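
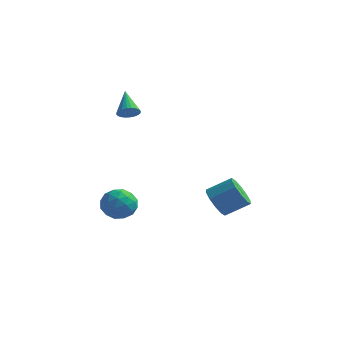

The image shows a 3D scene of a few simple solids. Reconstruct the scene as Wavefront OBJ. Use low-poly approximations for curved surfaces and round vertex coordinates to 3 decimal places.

v 1.94 0.824 -1.637
v 2.546 0.673 -2.367
v 3.665 1.325 -1.572
v 3.06 1.476 -0.843
v 2.293 1.203 -2.446
v 3.412 1.855 -1.651
v 1.905 1.589 -2.216
v 3.025 2.241 -1.421
v 1.531 1.683 -1.765
v 2.651 2.335 -0.97
v 1.313 1.448 -1.265
v 2.433 2.1 -0.471
v 1.335 0.975 -0.908
v 2.454 1.627 -0.113
v 1.588 0.445 -0.829
v 2.707 1.097 -0.034
v 1.975 0.059 -1.059
v 3.095 0.711 -0.264
v 2.349 -0.035 -1.51
v 3.469 0.617 -0.715
v 2.567 0.2 -2.009
v 3.687 0.852 -1.215
v -3.468 1.649 3.423
v -2.998 2.076 3.343
v -4.232 2.691 4.497
v -3.157 2.144 3.164
v -3.363 2.137 3.023
v -3.586 2.056 2.944
v -3.79 1.913 2.937
v -3.946 1.73 3.005
v -4.028 1.534 3.136
v -4.026 1.356 3.311
v -3.938 1.222 3.503
v -3.779 1.153 3.683
v -3.573 1.16 3.823
v -3.35 1.241 3.903
v -3.146 1.385 3.909
v -2.99 1.568 3.841
v -2.908 1.764 3.71
v -2.91 1.942 3.535
v -4.482 1.397 -3.837
v -3.671 2.038 -3.592
v -3.989 0.302 -2.608
v -3.178 0.943 -2.363
v -4.175 1.244 -2.154
v -4.48 1.92 -2.913
v -3.18 0.42 -3.287
v -3.485 1.096 -4.046
v -2.867 1.434 -3.252
v -3.482 1.943 -2.551
v -4.178 0.397 -3.649
v -4.793 0.906 -2.948
v -4.12 1.813 -3.823
v -3.54 0.527 -2.377
v -4.126 0.703 -2.254
v -3.649 1.08 -2.11
v -4.595 1.744 -3.424
v -4.119 2.121 -3.279
v -4.415 1.654 -2.434
v -3.541 0.219 -2.921
v -3.065 0.596 -2.776
v -4.011 1.26 -4.09
v -3.534 1.637 -3.946
v -3.245 0.686 -3.766
v -3.171 1.835 -3.478
v -2.881 1.192 -2.756
v -2.882 0.884 -3.299
v -3.061 1.282 -3.746
v -3.532 2.134 -3.067
v -3.242 1.491 -2.344
v -3.828 1.668 -2.221
v -4.007 2.065 -2.668
v -3.059 1.779 -2.867
v -4.418 0.849 -3.856
v -4.128 0.206 -3.133
v -3.653 0.275 -3.532
v -3.832 0.672 -3.979
v -4.779 1.148 -3.444
v -4.489 0.505 -2.722
v -4.599 1.058 -2.454
v -4.778 1.456 -2.901
v -4.601 0.561 -3.333
f 2 1 5
f 2 5 3
f 3 5 6
f 3 6 4
f 5 1 7
f 5 7 6
f 6 7 8
f 6 8 4
f 7 1 9
f 7 9 8
f 8 9 10
f 8 10 4
f 9 1 11
f 9 11 10
f 10 11 12
f 10 12 4
f 11 1 13
f 11 13 12
f 12 13 14
f 12 14 4
f 13 1 15
f 13 15 14
f 14 15 16
f 14 16 4
f 15 1 17
f 15 17 16
f 16 17 18
f 16 18 4
f 17 1 19
f 17 19 18
f 18 19 20
f 18 20 4
f 19 1 21
f 19 21 20
f 20 21 22
f 20 22 4
f 21 1 2
f 21 2 22
f 22 2 3
f 22 3 4
f 24 23 26
f 24 26 25
f 26 23 27
f 26 27 25
f 27 23 28
f 27 28 25
f 28 23 29
f 28 29 25
f 29 23 30
f 29 30 25
f 30 23 31
f 30 31 25
f 31 23 32
f 31 32 25
f 32 23 33
f 32 33 25
f 33 23 34
f 33 34 25
f 34 23 35
f 34 35 25
f 35 23 36
f 35 36 25
f 36 23 37
f 36 37 25
f 37 23 38
f 37 38 25
f 38 23 39
f 38 39 25
f 39 23 40
f 39 40 25
f 40 23 24
f 40 24 25
f 41 78 57
f 78 52 81
f 57 81 46
f 78 81 57
f 41 57 53
f 57 46 58
f 53 58 42
f 57 58 53
f 41 53 62
f 53 42 63
f 62 63 48
f 53 63 62
f 41 62 74
f 62 48 77
f 74 77 51
f 62 77 74
f 41 74 78
f 74 51 82
f 78 82 52
f 74 82 78
f 42 58 69
f 58 46 72
f 69 72 50
f 58 72 69
f 46 81 59
f 81 52 80
f 59 80 45
f 81 80 59
f 52 82 79
f 82 51 75
f 79 75 43
f 82 75 79
f 51 77 76
f 77 48 64
f 76 64 47
f 77 64 76
f 48 63 68
f 63 42 65
f 68 65 49
f 63 65 68
f 44 70 56
f 70 50 71
f 56 71 45
f 70 71 56
f 44 56 54
f 56 45 55
f 54 55 43
f 56 55 54
f 44 54 61
f 54 43 60
f 61 60 47
f 54 60 61
f 44 61 66
f 61 47 67
f 66 67 49
f 61 67 66
f 44 66 70
f 66 49 73
f 70 73 50
f 66 73 70
f 45 71 59
f 71 50 72
f 59 72 46
f 71 72 59
f 43 55 79
f 55 45 80
f 79 80 52
f 55 80 79
f 47 60 76
f 60 43 75
f 76 75 51
f 60 75 76
f 49 67 68
f 67 47 64
f 68 64 48
f 67 64 68
f 50 73 69
f 73 49 65
f 69 65 42
f 73 65 69



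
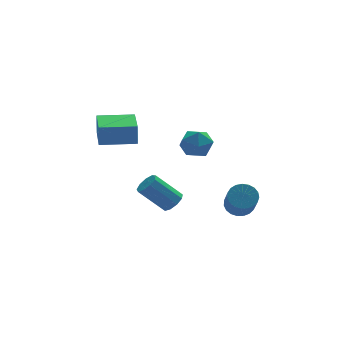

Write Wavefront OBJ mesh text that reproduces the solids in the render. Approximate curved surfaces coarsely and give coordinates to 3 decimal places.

v 0.654 1.278 2.034
v 1.678 1.025 1.913
v 0.222 0.075 0.887
v 1.246 -0.178 0.766
v 0.748 -0.4 1.678
v 1.016 0.344 2.387
v 0.884 0.756 0.413
v 1.152 1.5 1.122
v 1.821 0.703 0.912
v 1.737 -0.012 1.693
v 0.163 1.112 1.107
v 0.079 0.397 1.888
v -0.975 -1.425 -1.781
v -0.622 -1.856 -1.309
v -1.972 -1.386 0.132
v -2.325 -0.955 -0.339
v -0.437 -1.393 -1.288
v -1.788 -0.923 0.154
v -0.505 -0.944 -1.497
v -1.855 -0.474 -0.055
v -0.792 -0.721 -1.839
v -2.142 -0.251 -0.397
v -1.165 -0.827 -2.153
v -2.515 -0.357 -0.712
v -1.449 -1.213 -2.294
v -2.799 -0.743 -0.853
v -1.511 -1.698 -2.194
v -2.861 -1.228 -0.753
v -1.323 -2.055 -1.901
v -2.673 -1.585 -0.46
v -0.971 -2.118 -1.551
v -2.322 -1.648 -0.11
v -5.014 -1.432 3.283
v -4.984 -1.319 4.508
v -4.583 0.634 3.082
v -4.553 0.747 4.307
v -3.027 -1.847 3.273
v -2.997 -1.734 4.498
v -2.596 0.219 3.072
v -2.566 0.332 4.297
v 3.136 -0.4 -3.213
v 3.514 -1.001 -3.715
v 3.242 -2.362 -2.289
v 2.864 -1.76 -1.787
v 3.796 -0.867 -3.533
v 3.524 -2.228 -2.107
v 3.965 -0.652 -3.296
v 3.692 -2.013 -1.869
v 3.989 -0.393 -3.044
v 3.717 -1.754 -1.618
v 3.867 -0.136 -2.822
v 3.595 -1.496 -1.396
v 3.618 0.076 -2.667
v 3.346 -1.284 -1.241
v 3.286 0.206 -2.607
v 3.013 -1.155 -1.18
v 2.927 0.231 -2.651
v 2.655 -1.13 -1.225
v 2.605 0.147 -2.793
v 2.333 -1.214 -1.367
v 2.375 -0.032 -3.007
v 2.103 -1.392 -1.581
v 2.276 -0.274 -3.257
v 2.004 -1.635 -1.831
v 2.326 -0.538 -3.5
v 2.054 -1.899 -2.073
v 2.516 -0.778 -3.692
v 2.244 -2.139 -2.266
v 2.813 -0.953 -3.802
v 2.541 -2.313 -2.376
v 3.166 -1.032 -3.81
v 2.894 -2.392 -2.384
f 1 12 6
f 1 6 2
f 1 2 8
f 1 8 11
f 1 11 12
f 2 6 10
f 6 12 5
f 12 11 3
f 11 8 7
f 8 2 9
f 4 10 5
f 4 5 3
f 4 3 7
f 4 7 9
f 4 9 10
f 5 10 6
f 3 5 12
f 7 3 11
f 9 7 8
f 10 9 2
f 14 13 17
f 14 17 15
f 15 17 18
f 15 18 16
f 17 13 19
f 17 19 18
f 18 19 20
f 18 20 16
f 19 13 21
f 19 21 20
f 20 21 22
f 20 22 16
f 21 13 23
f 21 23 22
f 22 23 24
f 22 24 16
f 23 13 25
f 23 25 24
f 24 25 26
f 24 26 16
f 25 13 27
f 25 27 26
f 26 27 28
f 26 28 16
f 27 13 29
f 27 29 28
f 28 29 30
f 28 30 16
f 29 13 31
f 29 31 30
f 30 31 32
f 30 32 16
f 31 13 14
f 31 14 32
f 32 14 15
f 32 15 16
f 34 36 33
f 37 34 33
f 33 36 35
f 35 37 33
f 34 40 36
f 38 34 37
f 38 40 34
f 36 40 35
f 39 37 35
f 35 40 39
f 39 38 37
f 40 38 39
f 42 41 45
f 42 45 43
f 43 45 46
f 43 46 44
f 45 41 47
f 45 47 46
f 46 47 48
f 46 48 44
f 47 41 49
f 47 49 48
f 48 49 50
f 48 50 44
f 49 41 51
f 49 51 50
f 50 51 52
f 50 52 44
f 51 41 53
f 51 53 52
f 52 53 54
f 52 54 44
f 53 41 55
f 53 55 54
f 54 55 56
f 54 56 44
f 55 41 57
f 55 57 56
f 56 57 58
f 56 58 44
f 57 41 59
f 57 59 58
f 58 59 60
f 58 60 44
f 59 41 61
f 59 61 60
f 60 61 62
f 60 62 44
f 61 41 63
f 61 63 62
f 62 63 64
f 62 64 44
f 63 41 65
f 63 65 64
f 64 65 66
f 64 66 44
f 65 41 67
f 65 67 66
f 66 67 68
f 66 68 44
f 67 41 69
f 67 69 68
f 68 69 70
f 68 70 44
f 69 41 71
f 69 71 70
f 70 71 72
f 70 72 44
f 71 41 42
f 71 42 72
f 72 42 43
f 72 43 44



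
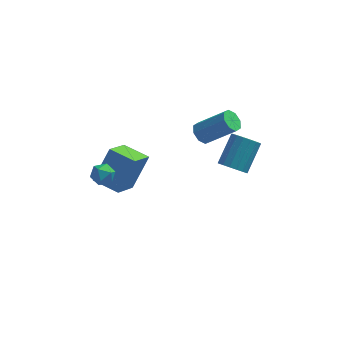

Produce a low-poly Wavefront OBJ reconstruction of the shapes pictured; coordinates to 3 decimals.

v 2.671 0.034 -1.432
v 3.254 0.207 -1.92
v 3.873 1.459 -0.737
v 3.289 1.286 -0.248
v 2.98 0.439 -2.022
v 3.599 1.691 -0.839
v 2.635 0.579 -1.989
v 3.254 1.83 -0.806
v 2.299 0.593 -1.828
v 2.918 1.845 -0.645
v 2.047 0.48 -1.577
v 2.666 1.731 -0.394
v 1.938 0.264 -1.292
v 2.557 1.516 -0.109
v 1.998 -0.004 -1.039
v 2.616 1.248 0.144
v 2.211 -0.263 -0.876
v 2.83 0.988 0.307
v 2.529 -0.455 -0.84
v 3.148 0.797 0.343
v 2.88 -0.534 -0.94
v 3.499 0.718 0.243
v 3.183 -0.483 -1.152
v 3.802 0.768 0.031
v 3.369 -0.314 -1.428
v 3.987 0.938 -0.245
v 3.394 -0.065 -1.705
v 4.013 1.187 -0.522
v 1.037 3.106 -1.747
v 1.465 2.983 -2.248
v 2.99 2.772 -0.895
v 2.563 2.894 -0.393
v 1.433 3.482 -2.134
v 2.959 3.271 -0.781
v 1.17 3.761 -1.794
v 2.695 3.549 -0.441
v 0.829 3.656 -1.425
v 2.354 3.444 -0.072
v 0.61 3.228 -1.245
v 2.135 3.017 0.108
v 0.641 2.729 -1.359
v 2.167 2.518 -0.006
v 0.905 2.451 -1.699
v 2.43 2.239 -0.346
v 1.246 2.556 -2.068
v 2.771 2.344 -0.715
v -3.977 -1.252 -0.284
v -3.479 -0.992 -0.654
v -3.561 -2.248 -0.426
v -3.063 -1.988 -0.796
v -3.09 -1.866 -0.135
v -3.347 -1.25 -0.047
v -3.693 -1.99 -1.033
v -3.95 -1.374 -0.945
v -3.304 -1.447 -1.117
v -2.931 -1.371 -0.562
v -4.109 -1.869 -0.518
v -3.736 -1.793 0.037
v -2.356 1.423 -4.802
v -2.954 -0.023 -3.724
v -3.671 2.131 -4.582
v -4.269 0.685 -3.504
v -1.571 2.355 -3.116
v -2.169 0.909 -2.038
v -2.886 3.063 -2.896
v -3.484 1.617 -1.818
f 2 1 5
f 2 5 3
f 3 5 6
f 3 6 4
f 5 1 7
f 5 7 6
f 6 7 8
f 6 8 4
f 7 1 9
f 7 9 8
f 8 9 10
f 8 10 4
f 9 1 11
f 9 11 10
f 10 11 12
f 10 12 4
f 11 1 13
f 11 13 12
f 12 13 14
f 12 14 4
f 13 1 15
f 13 15 14
f 14 15 16
f 14 16 4
f 15 1 17
f 15 17 16
f 16 17 18
f 16 18 4
f 17 1 19
f 17 19 18
f 18 19 20
f 18 20 4
f 19 1 21
f 19 21 20
f 20 21 22
f 20 22 4
f 21 1 23
f 21 23 22
f 22 23 24
f 22 24 4
f 23 1 25
f 23 25 24
f 24 25 26
f 24 26 4
f 25 1 27
f 25 27 26
f 26 27 28
f 26 28 4
f 27 1 2
f 27 2 28
f 28 2 3
f 28 3 4
f 30 29 33
f 30 33 31
f 31 33 34
f 31 34 32
f 33 29 35
f 33 35 34
f 34 35 36
f 34 36 32
f 35 29 37
f 35 37 36
f 36 37 38
f 36 38 32
f 37 29 39
f 37 39 38
f 38 39 40
f 38 40 32
f 39 29 41
f 39 41 40
f 40 41 42
f 40 42 32
f 41 29 43
f 41 43 42
f 42 43 44
f 42 44 32
f 43 29 45
f 43 45 44
f 44 45 46
f 44 46 32
f 45 29 30
f 45 30 46
f 46 30 31
f 46 31 32
f 47 58 52
f 47 52 48
f 47 48 54
f 47 54 57
f 47 57 58
f 48 52 56
f 52 58 51
f 58 57 49
f 57 54 53
f 54 48 55
f 50 56 51
f 50 51 49
f 50 49 53
f 50 53 55
f 50 55 56
f 51 56 52
f 49 51 58
f 53 49 57
f 55 53 54
f 56 55 48
f 60 62 59
f 63 60 59
f 59 62 61
f 61 63 59
f 60 66 62
f 64 60 63
f 64 66 60
f 62 66 61
f 65 63 61
f 61 66 65
f 65 64 63
f 66 64 65



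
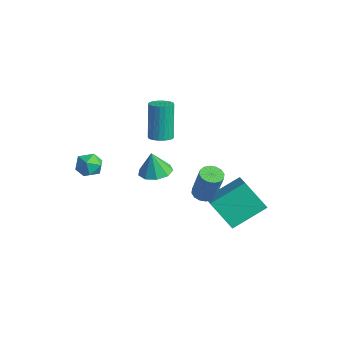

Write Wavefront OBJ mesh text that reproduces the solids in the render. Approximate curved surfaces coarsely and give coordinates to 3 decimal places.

v -2.56 -1.682 -0.702
v -1.784 -1.629 -0.698
v -2.516 -2.391 0.338
v -1.74 -2.338 0.342
v -2.174 -1.711 0.496
v -2.201 -1.273 -0.146
v -2.099 -2.747 -0.214
v -2.126 -2.309 -0.856
v -1.499 -2.287 -0.396
v -1.545 -1.646 0.043
v -2.755 -2.374 -0.403
v -2.801 -1.733 0.036
v 0.025 0.703 2.181
v 0.496 0.354 2.351
v 0.005 0.649 4.309
v -0.465 0.997 4.139
v 0.597 0.569 2.344
v 0.107 0.864 4.302
v 0.612 0.804 2.313
v 0.122 1.099 4.271
v 0.537 1.024 2.261
v 0.047 1.319 4.219
v 0.385 1.195 2.197
v -0.106 1.49 4.155
v 0.177 1.291 2.13
v -0.313 1.586 4.088
v -0.053 1.298 2.072
v -0.544 1.592 4.03
v -0.272 1.213 2.03
v -0.762 1.508 3.988
v -0.445 1.051 2.011
v -0.936 1.346 3.969
v -0.547 0.836 2.018
v -1.037 1.131 3.976
v -0.562 0.601 2.049
v -1.052 0.896 4.007
v -0.487 0.381 2.101
v -0.977 0.676 4.059
v -0.334 0.21 2.165
v -0.825 0.505 4.123
v -0.127 0.114 2.232
v -0.617 0.409 4.19
v 0.104 0.108 2.29
v -0.387 0.402 4.248
v 0.322 0.192 2.332
v -0.168 0.487 4.29
v 3.473 -1.439 2.677
v 4.239 -1.224 2.76
v 3.387 -1.601 3.883
v 3.916 -0.784 2.797
v 3.386 -0.65 2.777
v 2.896 -0.885 2.711
v 2.676 -1.379 2.629
v 2.829 -1.901 2.569
v 3.283 -2.207 2.56
v 3.825 -2.153 2.605
v 4.203 -1.765 2.684
v 1.929 3.259 -3.558
v 0.952 2.607 -2.193
v 2.147 5.015 -2.563
v 1.17 4.363 -1.199
v 3.47 2.617 -2.761
v 2.493 1.965 -1.397
v 3.688 4.373 -1.767
v 2.711 3.721 -0.402
v 2.879 1.402 -0.184
v 3.407 1.22 -0.374
v 4.028 1.275 1.293
v 3.501 1.458 1.484
v 3.419 1.525 -0.389
v 4.04 1.58 1.278
v 3.286 1.797 -0.348
v 3.907 1.852 1.319
v 3.044 1.963 -0.264
v 3.666 2.018 1.403
v 2.758 1.979 -0.158
v 3.38 2.035 1.509
v 2.505 1.841 -0.059
v 3.126 1.896 1.609
v 2.352 1.585 0.007
v 2.973 1.64 1.674
v 2.34 1.28 0.022
v 2.961 1.335 1.689
v 2.473 1.008 -0.019
v 3.094 1.063 1.648
v 2.714 0.842 -0.103
v 3.336 0.897 1.564
v 3 0.825 -0.209
v 3.622 0.881 1.458
v 3.254 0.964 -0.309
v 3.875 1.019 1.359
f 1 12 6
f 1 6 2
f 1 2 8
f 1 8 11
f 1 11 12
f 2 6 10
f 6 12 5
f 12 11 3
f 11 8 7
f 8 2 9
f 4 10 5
f 4 5 3
f 4 3 7
f 4 7 9
f 4 9 10
f 5 10 6
f 3 5 12
f 7 3 11
f 9 7 8
f 10 9 2
f 14 13 17
f 14 17 15
f 15 17 18
f 15 18 16
f 17 13 19
f 17 19 18
f 18 19 20
f 18 20 16
f 19 13 21
f 19 21 20
f 20 21 22
f 20 22 16
f 21 13 23
f 21 23 22
f 22 23 24
f 22 24 16
f 23 13 25
f 23 25 24
f 24 25 26
f 24 26 16
f 25 13 27
f 25 27 26
f 26 27 28
f 26 28 16
f 27 13 29
f 27 29 28
f 28 29 30
f 28 30 16
f 29 13 31
f 29 31 30
f 30 31 32
f 30 32 16
f 31 13 33
f 31 33 32
f 32 33 34
f 32 34 16
f 33 13 35
f 33 35 34
f 34 35 36
f 34 36 16
f 35 13 37
f 35 37 36
f 36 37 38
f 36 38 16
f 37 13 39
f 37 39 38
f 38 39 40
f 38 40 16
f 39 13 41
f 39 41 40
f 40 41 42
f 40 42 16
f 41 13 43
f 41 43 42
f 42 43 44
f 42 44 16
f 43 13 45
f 43 45 44
f 44 45 46
f 44 46 16
f 45 13 14
f 45 14 46
f 46 14 15
f 46 15 16
f 48 47 50
f 48 50 49
f 50 47 51
f 50 51 49
f 51 47 52
f 51 52 49
f 52 47 53
f 52 53 49
f 53 47 54
f 53 54 49
f 54 47 55
f 54 55 49
f 55 47 56
f 55 56 49
f 56 47 57
f 56 57 49
f 57 47 48
f 57 48 49
f 59 61 58
f 62 59 58
f 58 61 60
f 60 62 58
f 59 65 61
f 63 59 62
f 63 65 59
f 61 65 60
f 64 62 60
f 60 65 64
f 64 63 62
f 65 63 64
f 67 66 70
f 67 70 68
f 68 70 71
f 68 71 69
f 70 66 72
f 70 72 71
f 71 72 73
f 71 73 69
f 72 66 74
f 72 74 73
f 73 74 75
f 73 75 69
f 74 66 76
f 74 76 75
f 75 76 77
f 75 77 69
f 76 66 78
f 76 78 77
f 77 78 79
f 77 79 69
f 78 66 80
f 78 80 79
f 79 80 81
f 79 81 69
f 80 66 82
f 80 82 81
f 81 82 83
f 81 83 69
f 82 66 84
f 82 84 83
f 83 84 85
f 83 85 69
f 84 66 86
f 84 86 85
f 85 86 87
f 85 87 69
f 86 66 88
f 86 88 87
f 87 88 89
f 87 89 69
f 88 66 90
f 88 90 89
f 89 90 91
f 89 91 69
f 90 66 67
f 90 67 91
f 91 67 68
f 91 68 69



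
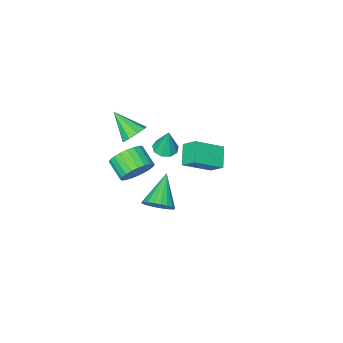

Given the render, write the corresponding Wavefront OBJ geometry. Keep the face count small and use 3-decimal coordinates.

v 3.32 2.836 0.925
v 3.925 2.764 1.517
v 2.08 1.864 2.075
v 3.77 3.069 1.607
v 3.537 3.333 1.579
v 3.266 3.511 1.438
v 3.005 3.573 1.208
v 2.798 3.506 0.929
v 2.681 3.324 0.649
v 2.675 3.058 0.418
v 2.78 2.753 0.273
v 2.979 2.462 0.242
v 3.236 2.236 0.328
v 3.508 2.113 0.518
v 3.747 2.116 0.778
v 3.913 2.243 1.064
v 3.976 2.472 1.325
v -2.883 -3.325 -2.298
v -3.109 -2.537 -1.58
v -4.473 -2.847 -3.322
v -4.698 -2.059 -2.604
v -2.142 -2.441 -3.036
v -2.367 -1.653 -2.318
v -3.731 -1.963 -4.06
v -3.957 -1.175 -3.342
v 0.283 -3.138 -2.766
v 0.547 -2.684 -1.88
v 0.461 -3.828 -1.268
v 0.197 -4.282 -2.154
v 0.147 -2.649 -1.87
v 0.06 -3.793 -1.258
v -0.232 -2.688 -1.996
v -0.319 -3.832 -1.385
v -0.533 -2.795 -2.24
v -0.62 -3.939 -1.628
v -0.71 -2.955 -2.564
v -0.797 -4.099 -1.952
v -0.735 -3.142 -2.918
v -0.822 -4.286 -2.307
v -0.606 -3.329 -3.25
v -0.692 -4.473 -2.638
v -0.341 -3.487 -3.507
v -0.427 -4.631 -2.896
v 0.019 -3.592 -3.652
v -0.067 -4.736 -3.04
v 0.42 -3.627 -3.662
v 0.333 -4.771 -3.05
v 0.799 -3.588 -3.535
v 0.712 -4.732 -2.924
v 1.1 -3.481 -3.292
v 1.013 -4.625 -2.68
v 1.277 -3.321 -2.968
v 1.19 -4.465 -2.356
v 1.302 -3.134 -2.613
v 1.215 -4.278 -2.002
v 1.172 -2.947 -2.282
v 1.086 -4.091 -1.67
v 0.907 -2.789 -2.024
v 0.821 -3.933 -1.413
v -1.317 -2.804 -1.331
v -0.609 -2.857 -1.335
v -1.283 -2.456 0.251
v -0.742 -2.4 -1.432
v -1.143 -2.132 -1.482
v -1.626 -2.178 -1.462
v -1.965 -2.516 -1.38
v -2 -2.989 -1.275
v -1.716 -3.375 -1.197
v -1.245 -3.494 -1.181
v -0.808 -3.289 -1.235
v 1.037 -2.287 1.493
v 1.802 -2.197 1.376
v 1.363 -3.653 2.587
v 1.645 -1.902 1.792
v 1.203 -1.787 2.068
v 0.683 -1.906 2.074
v 0.328 -2.204 1.809
v 0.305 -2.54 1.396
v 0.624 -2.759 1.028
v 1.136 -2.756 0.878
v 1.601 -2.535 1.015
f 2 1 4
f 2 4 3
f 4 1 5
f 4 5 3
f 5 1 6
f 5 6 3
f 6 1 7
f 6 7 3
f 7 1 8
f 7 8 3
f 8 1 9
f 8 9 3
f 9 1 10
f 9 10 3
f 10 1 11
f 10 11 3
f 11 1 12
f 11 12 3
f 12 1 13
f 12 13 3
f 13 1 14
f 13 14 3
f 14 1 15
f 14 15 3
f 15 1 16
f 15 16 3
f 16 1 17
f 16 17 3
f 17 1 2
f 17 2 3
f 19 21 18
f 22 19 18
f 18 21 20
f 20 22 18
f 19 25 21
f 23 19 22
f 23 25 19
f 21 25 20
f 24 22 20
f 20 25 24
f 24 23 22
f 25 23 24
f 27 26 30
f 27 30 28
f 28 30 31
f 28 31 29
f 30 26 32
f 30 32 31
f 31 32 33
f 31 33 29
f 32 26 34
f 32 34 33
f 33 34 35
f 33 35 29
f 34 26 36
f 34 36 35
f 35 36 37
f 35 37 29
f 36 26 38
f 36 38 37
f 37 38 39
f 37 39 29
f 38 26 40
f 38 40 39
f 39 40 41
f 39 41 29
f 40 26 42
f 40 42 41
f 41 42 43
f 41 43 29
f 42 26 44
f 42 44 43
f 43 44 45
f 43 45 29
f 44 26 46
f 44 46 45
f 45 46 47
f 45 47 29
f 46 26 48
f 46 48 47
f 47 48 49
f 47 49 29
f 48 26 50
f 48 50 49
f 49 50 51
f 49 51 29
f 50 26 52
f 50 52 51
f 51 52 53
f 51 53 29
f 52 26 54
f 52 54 53
f 53 54 55
f 53 55 29
f 54 26 56
f 54 56 55
f 55 56 57
f 55 57 29
f 56 26 58
f 56 58 57
f 57 58 59
f 57 59 29
f 58 26 27
f 58 27 59
f 59 27 28
f 59 28 29
f 61 60 63
f 61 63 62
f 63 60 64
f 63 64 62
f 64 60 65
f 64 65 62
f 65 60 66
f 65 66 62
f 66 60 67
f 66 67 62
f 67 60 68
f 67 68 62
f 68 60 69
f 68 69 62
f 69 60 70
f 69 70 62
f 70 60 61
f 70 61 62
f 72 71 74
f 72 74 73
f 74 71 75
f 74 75 73
f 75 71 76
f 75 76 73
f 76 71 77
f 76 77 73
f 77 71 78
f 77 78 73
f 78 71 79
f 78 79 73
f 79 71 80
f 79 80 73
f 80 71 81
f 80 81 73
f 81 71 72
f 81 72 73



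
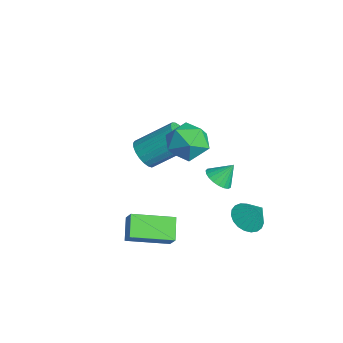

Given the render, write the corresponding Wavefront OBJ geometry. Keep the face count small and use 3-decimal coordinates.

v 0.255 1.551 1.369
v 0.96 1.76 2.221
v -0.56 0.26 2.359
v 0.145 0.469 3.211
v -0.633 1.23 2.925
v -0.129 2.028 2.313
v 0.529 -0.008 2.267
v 1.033 0.79 1.655
v 1.129 0.796 2.776
v 0.411 1.561 3.182
v -0.011 0.459 1.398
v -0.729 1.224 1.804
v -2.102 3.351 -2.746
v -1.425 3.577 -3.007
v -1.998 4.069 -1.854
v -1.621 3.781 -3.148
v -1.9 3.911 -3.219
v -2.214 3.944 -3.209
v -2.509 3.874 -3.119
v -2.733 3.714 -2.964
v -2.849 3.491 -2.772
v -2.835 3.245 -2.575
v -2.694 3.016 -2.408
v -2.451 2.846 -2.299
v -2.148 2.763 -2.268
v -1.837 2.781 -2.319
v -1.571 2.899 -2.445
v -1.398 3.094 -2.622
v -1.346 3.334 -2.821
v 1.855 3.267 -2.304
v 2.532 3.487 -2.769
v 2.425 3.733 -1.256
v 2.332 3.777 -2.789
v 2.049 3.98 -2.725
v 1.733 4.059 -2.589
v 1.438 4.001 -2.403
v 1.215 3.816 -2.2
v 1.103 3.537 -2.015
v 1.121 3.211 -1.88
v 1.266 2.894 -1.818
v 1.513 2.642 -1.84
v 1.819 2.499 -1.943
v 2.132 2.488 -2.108
v 2.396 2.612 -2.307
v 2.568 2.849 -2.505
v 2.616 3.159 -2.668
v 1.25 -2.197 -1.225
v 1.818 -2.141 -0.504
v 1.644 -0.26 -1.687
v 2.212 -0.203 -0.965
v 2.188 -2.557 -1.935
v 2.756 -2.5 -1.213
v 2.582 -0.619 -2.396
v 3.15 -0.563 -1.675
v -3.522 0.193 -1.22
v -2.704 0.123 -1.44
v -2.22 1.796 -0.18
v -3.038 1.867 0.04
v -2.827 0.344 -1.686
v -2.344 2.018 -0.427
v -3.071 0.539 -1.852
v -2.588 2.213 -0.592
v -3.393 0.674 -1.909
v -2.909 2.348 -0.649
v -3.737 0.726 -1.846
v -3.253 2.4 -0.586
v -4.043 0.686 -1.675
v -3.56 2.36 -0.415
v -4.26 0.561 -1.425
v -3.777 2.235 -0.166
v -4.349 0.372 -1.14
v -3.865 2.046 0.12
v -4.295 0.152 -0.869
v -3.811 1.826 0.391
v -4.107 -0.061 -0.658
v -3.624 1.613 0.602
v -3.818 -0.23 -0.545
v -3.335 1.444 0.715
v -3.478 -0.325 -0.548
v -2.994 1.348 0.712
v -3.145 -0.332 -0.667
v -2.662 1.342 0.593
v -2.878 -0.247 -0.882
v -2.394 1.427 0.378
v -2.722 -0.086 -1.156
v -2.238 1.587 0.104
f 1 12 6
f 1 6 2
f 1 2 8
f 1 8 11
f 1 11 12
f 2 6 10
f 6 12 5
f 12 11 3
f 11 8 7
f 8 2 9
f 4 10 5
f 4 5 3
f 4 3 7
f 4 7 9
f 4 9 10
f 5 10 6
f 3 5 12
f 7 3 11
f 9 7 8
f 10 9 2
f 14 13 16
f 14 16 15
f 16 13 17
f 16 17 15
f 17 13 18
f 17 18 15
f 18 13 19
f 18 19 15
f 19 13 20
f 19 20 15
f 20 13 21
f 20 21 15
f 21 13 22
f 21 22 15
f 22 13 23
f 22 23 15
f 23 13 24
f 23 24 15
f 24 13 25
f 24 25 15
f 25 13 26
f 25 26 15
f 26 13 27
f 26 27 15
f 27 13 28
f 27 28 15
f 28 13 29
f 28 29 15
f 29 13 14
f 29 14 15
f 31 30 33
f 31 33 32
f 33 30 34
f 33 34 32
f 34 30 35
f 34 35 32
f 35 30 36
f 35 36 32
f 36 30 37
f 36 37 32
f 37 30 38
f 37 38 32
f 38 30 39
f 38 39 32
f 39 30 40
f 39 40 32
f 40 30 41
f 40 41 32
f 41 30 42
f 41 42 32
f 42 30 43
f 42 43 32
f 43 30 44
f 43 44 32
f 44 30 45
f 44 45 32
f 45 30 46
f 45 46 32
f 46 30 31
f 46 31 32
f 48 50 47
f 51 48 47
f 47 50 49
f 49 51 47
f 48 54 50
f 52 48 51
f 52 54 48
f 50 54 49
f 53 51 49
f 49 54 53
f 53 52 51
f 54 52 53
f 56 55 59
f 56 59 57
f 57 59 60
f 57 60 58
f 59 55 61
f 59 61 60
f 60 61 62
f 60 62 58
f 61 55 63
f 61 63 62
f 62 63 64
f 62 64 58
f 63 55 65
f 63 65 64
f 64 65 66
f 64 66 58
f 65 55 67
f 65 67 66
f 66 67 68
f 66 68 58
f 67 55 69
f 67 69 68
f 68 69 70
f 68 70 58
f 69 55 71
f 69 71 70
f 70 71 72
f 70 72 58
f 71 55 73
f 71 73 72
f 72 73 74
f 72 74 58
f 73 55 75
f 73 75 74
f 74 75 76
f 74 76 58
f 75 55 77
f 75 77 76
f 76 77 78
f 76 78 58
f 77 55 79
f 77 79 78
f 78 79 80
f 78 80 58
f 79 55 81
f 79 81 80
f 80 81 82
f 80 82 58
f 81 55 83
f 81 83 82
f 82 83 84
f 82 84 58
f 83 55 85
f 83 85 84
f 84 85 86
f 84 86 58
f 85 55 56
f 85 56 86
f 86 56 57
f 86 57 58



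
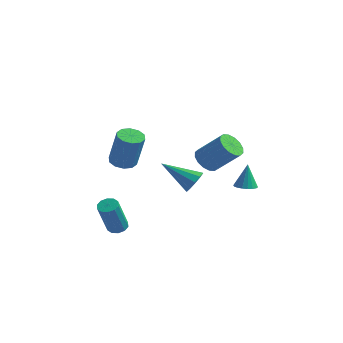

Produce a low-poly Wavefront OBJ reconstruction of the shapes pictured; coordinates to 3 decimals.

v -2.526 -3.467 2.933
v -2.076 -2.912 2.846
v -1.544 -3.038 4.801
v -1.994 -3.593 4.887
v -2.473 -2.75 2.964
v -1.941 -2.876 4.919
v -2.89 -2.861 3.071
v -2.358 -2.987 5.026
v -3.168 -3.204 3.124
v -2.636 -3.33 5.079
v -3.201 -3.648 3.105
v -2.669 -3.773 5.06
v -2.976 -4.022 3.019
v -2.444 -4.148 4.974
v -2.579 -4.184 2.901
v -2.047 -4.31 4.856
v -2.162 -4.073 2.794
v -1.63 -4.199 4.749
v -1.884 -3.73 2.741
v -1.352 -3.856 4.696
v -1.851 -3.287 2.76
v -1.319 -3.412 4.715
v 0.978 3.548 -1.651
v 1.425 3.994 -1.754
v 0.902 3.952 -0.229
v 1.183 4.134 -1.806
v 0.9 4.159 -1.828
v 0.633 4.062 -1.815
v 0.433 3.864 -1.769
v 0.342 3.603 -1.7
v 0.376 3.331 -1.621
v 0.53 3.103 -1.548
v 0.772 2.963 -1.496
v 1.055 2.938 -1.474
v 1.323 3.035 -1.487
v 1.522 3.233 -1.533
v 1.613 3.494 -1.602
v 1.579 3.766 -1.681
v -0.776 2.437 0.44
v -0.197 2.218 -0.097
v 1.155 2.404 1.282
v 0.576 2.623 1.82
v -0.222 2.64 -0.129
v 1.129 2.826 1.25
v -0.396 3.008 -0.009
v 0.956 3.194 1.371
v -0.671 3.223 0.232
v 0.68 3.409 1.612
v -0.975 3.228 0.529
v 0.377 3.414 1.908
v -1.225 3.02 0.802
v 0.126 3.206 2.181
v -1.355 2.656 0.978
v -0.003 2.842 2.357
v -1.329 2.234 1.01
v 0.022 2.42 2.389
v -1.156 1.866 0.889
v 0.196 2.052 2.269
v -0.88 1.651 0.648
v 0.471 1.837 2.028
v -0.577 1.646 0.352
v 0.775 1.832 1.731
v -0.326 1.854 0.079
v 1.025 2.04 1.458
v 0.124 -0.85 0.732
v 0.466 -0.592 1.348
v -1.584 -1.15 1.808
v 0.267 -0.233 1.132
v 0.014 -0.109 0.764
v -0.197 -0.269 0.384
v -0.286 -0.651 0.137
v -0.218 -1.109 0.117
v -0.02 -1.468 0.332
v 0.233 -1.592 0.7
v 0.445 -1.432 1.08
v 0.534 -1.05 1.328
v -3.491 -2.286 -2.68
v -3.209 -2.753 -2.844
v -3.347 -3.521 -0.905
v -3.629 -3.054 -0.74
v -2.972 -2.517 -2.734
v -3.11 -3.284 -0.795
v -2.934 -2.192 -2.603
v -3.072 -2.959 -0.663
v -3.109 -1.903 -2.501
v -3.247 -2.67 -0.562
v -3.429 -1.761 -2.467
v -3.567 -2.528 -0.528
v -3.773 -1.819 -2.515
v -3.911 -2.587 -0.576
v -4.01 -2.056 -2.625
v -4.148 -2.823 -0.686
v -4.048 -2.381 -2.757
v -4.186 -3.148 -0.817
v -3.873 -2.67 -2.858
v -4.011 -3.437 -0.919
v -3.553 -2.812 -2.892
v -3.691 -3.579 -0.953
f 2 1 5
f 2 5 3
f 3 5 6
f 3 6 4
f 5 1 7
f 5 7 6
f 6 7 8
f 6 8 4
f 7 1 9
f 7 9 8
f 8 9 10
f 8 10 4
f 9 1 11
f 9 11 10
f 10 11 12
f 10 12 4
f 11 1 13
f 11 13 12
f 12 13 14
f 12 14 4
f 13 1 15
f 13 15 14
f 14 15 16
f 14 16 4
f 15 1 17
f 15 17 16
f 16 17 18
f 16 18 4
f 17 1 19
f 17 19 18
f 18 19 20
f 18 20 4
f 19 1 21
f 19 21 20
f 20 21 22
f 20 22 4
f 21 1 2
f 21 2 22
f 22 2 3
f 22 3 4
f 24 23 26
f 24 26 25
f 26 23 27
f 26 27 25
f 27 23 28
f 27 28 25
f 28 23 29
f 28 29 25
f 29 23 30
f 29 30 25
f 30 23 31
f 30 31 25
f 31 23 32
f 31 32 25
f 32 23 33
f 32 33 25
f 33 23 34
f 33 34 25
f 34 23 35
f 34 35 25
f 35 23 36
f 35 36 25
f 36 23 37
f 36 37 25
f 37 23 38
f 37 38 25
f 38 23 24
f 38 24 25
f 40 39 43
f 40 43 41
f 41 43 44
f 41 44 42
f 43 39 45
f 43 45 44
f 44 45 46
f 44 46 42
f 45 39 47
f 45 47 46
f 46 47 48
f 46 48 42
f 47 39 49
f 47 49 48
f 48 49 50
f 48 50 42
f 49 39 51
f 49 51 50
f 50 51 52
f 50 52 42
f 51 39 53
f 51 53 52
f 52 53 54
f 52 54 42
f 53 39 55
f 53 55 54
f 54 55 56
f 54 56 42
f 55 39 57
f 55 57 56
f 56 57 58
f 56 58 42
f 57 39 59
f 57 59 58
f 58 59 60
f 58 60 42
f 59 39 61
f 59 61 60
f 60 61 62
f 60 62 42
f 61 39 63
f 61 63 62
f 62 63 64
f 62 64 42
f 63 39 40
f 63 40 64
f 64 40 41
f 64 41 42
f 66 65 68
f 66 68 67
f 68 65 69
f 68 69 67
f 69 65 70
f 69 70 67
f 70 65 71
f 70 71 67
f 71 65 72
f 71 72 67
f 72 65 73
f 72 73 67
f 73 65 74
f 73 74 67
f 74 65 75
f 74 75 67
f 75 65 76
f 75 76 67
f 76 65 66
f 76 66 67
f 78 77 81
f 78 81 79
f 79 81 82
f 79 82 80
f 81 77 83
f 81 83 82
f 82 83 84
f 82 84 80
f 83 77 85
f 83 85 84
f 84 85 86
f 84 86 80
f 85 77 87
f 85 87 86
f 86 87 88
f 86 88 80
f 87 77 89
f 87 89 88
f 88 89 90
f 88 90 80
f 89 77 91
f 89 91 90
f 90 91 92
f 90 92 80
f 91 77 93
f 91 93 92
f 92 93 94
f 92 94 80
f 93 77 95
f 93 95 94
f 94 95 96
f 94 96 80
f 95 77 97
f 95 97 96
f 96 97 98
f 96 98 80
f 97 77 78
f 97 78 98
f 98 78 79
f 98 79 80



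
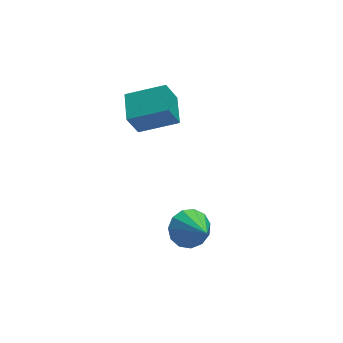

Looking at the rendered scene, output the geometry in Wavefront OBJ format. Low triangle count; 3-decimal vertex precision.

v 3.155 -2.93 -0.533
v 3.635 -2.38 0.165
v 3.245 -4.49 0.633
v 3.079 -2.33 0.276
v 2.547 -2.47 0.13
v 2.208 -2.756 -0.227
v 2.169 -3.098 -0.681
v 2.444 -3.386 -1.087
v 2.944 -3.529 -1.318
v 3.511 -3.483 -1.3
v 3.964 -3.26 -1.038
v 4.161 -2.933 -0.616
v 4.038 -2.605 -0.168
v 2.697 1.448 2.701
v 2.106 1.352 3.956
v 3.237 2.877 3.065
v 2.645 2.781 4.319
v 4.355 0.639 3.421
v 3.763 0.543 4.675
v 4.894 2.068 3.784
v 4.303 1.972 5.039
f 2 1 4
f 2 4 3
f 4 1 5
f 4 5 3
f 5 1 6
f 5 6 3
f 6 1 7
f 6 7 3
f 7 1 8
f 7 8 3
f 8 1 9
f 8 9 3
f 9 1 10
f 9 10 3
f 10 1 11
f 10 11 3
f 11 1 12
f 11 12 3
f 12 1 13
f 12 13 3
f 13 1 2
f 13 2 3
f 15 17 14
f 18 15 14
f 14 17 16
f 16 18 14
f 15 21 17
f 19 15 18
f 19 21 15
f 17 21 16
f 20 18 16
f 16 21 20
f 20 19 18
f 21 19 20



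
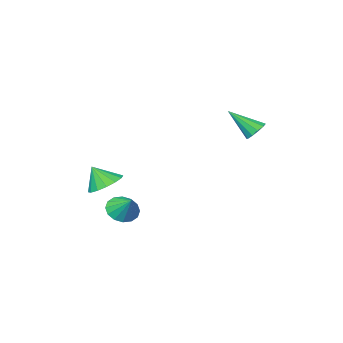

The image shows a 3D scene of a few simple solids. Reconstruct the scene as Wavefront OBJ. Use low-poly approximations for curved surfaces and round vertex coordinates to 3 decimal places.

v 2.943 -2.39 -1.241
v 3.72 -2.683 -1.723
v 3.437 -2.83 -0.179
v 3.825 -2.219 -1.579
v 3.694 -1.801 -1.345
v 3.361 -1.541 -1.083
v 2.917 -1.508 -0.863
v 2.479 -1.712 -0.744
v 2.166 -2.098 -0.759
v 2.062 -2.562 -0.902
v 2.193 -2.98 -1.136
v 2.526 -3.24 -1.398
v 2.97 -3.273 -1.618
v 3.408 -3.069 -1.737
v 2.04 -2.401 -3.081
v 2.592 -2.87 -2.617
v 2.1 -1.439 -2.179
v 2.847 -2.629 -2.891
v 2.886 -2.327 -3.215
v 2.699 -2.045 -3.504
v 2.335 -1.858 -3.679
v 1.892 -1.817 -3.694
v 1.489 -1.932 -3.545
v 1.233 -2.173 -3.271
v 1.194 -2.475 -2.947
v 1.381 -2.757 -2.658
v 1.745 -2.944 -2.483
v 2.188 -2.985 -2.468
v -3.504 0.548 1.866
v -3.115 0.339 1.389
v -2.516 -0.368 3.074
v -2.965 0.685 1.529
v -3.022 0.978 1.797
v -3.263 1.107 2.092
v -3.596 1.023 2.3
v -3.894 0.757 2.342
v -4.043 0.411 2.202
v -3.986 0.117 1.934
v -3.746 -0.012 1.639
v -3.413 0.073 1.431
f 2 1 4
f 2 4 3
f 4 1 5
f 4 5 3
f 5 1 6
f 5 6 3
f 6 1 7
f 6 7 3
f 7 1 8
f 7 8 3
f 8 1 9
f 8 9 3
f 9 1 10
f 9 10 3
f 10 1 11
f 10 11 3
f 11 1 12
f 11 12 3
f 12 1 13
f 12 13 3
f 13 1 14
f 13 14 3
f 14 1 2
f 14 2 3
f 16 15 18
f 16 18 17
f 18 15 19
f 18 19 17
f 19 15 20
f 19 20 17
f 20 15 21
f 20 21 17
f 21 15 22
f 21 22 17
f 22 15 23
f 22 23 17
f 23 15 24
f 23 24 17
f 24 15 25
f 24 25 17
f 25 15 26
f 25 26 17
f 26 15 27
f 26 27 17
f 27 15 28
f 27 28 17
f 28 15 16
f 28 16 17
f 30 29 32
f 30 32 31
f 32 29 33
f 32 33 31
f 33 29 34
f 33 34 31
f 34 29 35
f 34 35 31
f 35 29 36
f 35 36 31
f 36 29 37
f 36 37 31
f 37 29 38
f 37 38 31
f 38 29 39
f 38 39 31
f 39 29 40
f 39 40 31
f 40 29 30
f 40 30 31



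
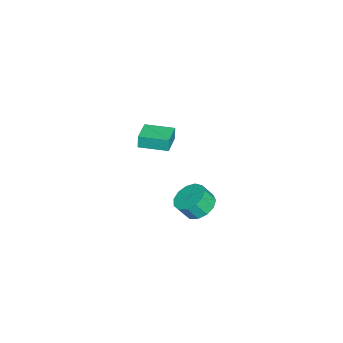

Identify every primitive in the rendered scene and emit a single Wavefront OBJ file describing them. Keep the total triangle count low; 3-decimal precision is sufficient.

v 3.17 3.192 -2.067
v 4 3.733 -1.93
v 4.219 3.169 -1.035
v 3.39 2.628 -1.173
v 3.587 4.004 -1.658
v 3.806 3.44 -0.763
v 3.042 4.016 -1.516
v 3.261 3.453 -0.622
v 2.537 3.767 -1.55
v 2.757 3.204 -0.655
v 2.234 3.336 -1.747
v 2.453 2.772 -0.852
v 2.228 2.858 -2.046
v 2.447 2.295 -1.152
v 2.521 2.487 -2.352
v 2.74 1.923 -1.458
v 3.02 2.339 -2.568
v 3.239 1.775 -1.673
v 3.567 2.462 -2.624
v 3.786 1.898 -1.729
v 3.988 2.817 -2.504
v 4.207 2.253 -1.609
v 4.149 3.291 -2.245
v 4.369 2.727 -1.35
v -4.743 -1.66 -3.381
v -4.825 -1.658 -2.525
v -4.717 0.139 -3.385
v -4.8 0.142 -2.529
v -3.18 -1.682 -3.231
v -3.263 -1.679 -2.375
v -3.155 0.118 -3.235
v -3.237 0.12 -2.379
f 2 1 5
f 2 5 3
f 3 5 6
f 3 6 4
f 5 1 7
f 5 7 6
f 6 7 8
f 6 8 4
f 7 1 9
f 7 9 8
f 8 9 10
f 8 10 4
f 9 1 11
f 9 11 10
f 10 11 12
f 10 12 4
f 11 1 13
f 11 13 12
f 12 13 14
f 12 14 4
f 13 1 15
f 13 15 14
f 14 15 16
f 14 16 4
f 15 1 17
f 15 17 16
f 16 17 18
f 16 18 4
f 17 1 19
f 17 19 18
f 18 19 20
f 18 20 4
f 19 1 21
f 19 21 20
f 20 21 22
f 20 22 4
f 21 1 23
f 21 23 22
f 22 23 24
f 22 24 4
f 23 1 2
f 23 2 24
f 24 2 3
f 24 3 4
f 26 28 25
f 29 26 25
f 25 28 27
f 27 29 25
f 26 32 28
f 30 26 29
f 30 32 26
f 28 32 27
f 31 29 27
f 27 32 31
f 31 30 29
f 32 30 31



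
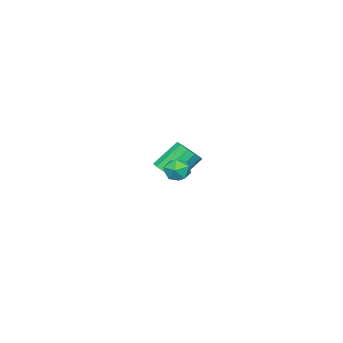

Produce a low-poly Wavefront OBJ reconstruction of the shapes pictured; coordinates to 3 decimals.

v 3.139 3.647 1.436
v 3.631 3.812 2.111
v 3.729 2.408 1.309
v 4.221 2.573 1.984
v 3.384 2.456 2.086
v 3.019 3.222 2.164
v 4.341 2.998 1.256
v 3.976 3.764 1.334
v 4.374 3.411 2
v 3.782 3.076 2.513
v 3.578 3.144 0.907
v 2.986 2.809 1.42
v -3.021 -1.864 -2.07
v -2.306 -2.017 -1.418
v -3.505 -1.13 0.103
v -4.219 -0.976 -0.55
v -2.213 -1.519 -1.635
v -3.412 -0.631 -0.114
v -2.377 -1.129 -1.991
v -3.575 -0.242 -0.47
v -2.745 -0.973 -2.372
v -3.943 -0.086 -0.851
v -3.2 -1.1 -2.658
v -4.399 -0.212 -1.137
v -3.599 -1.469 -2.756
v -4.797 -0.582 -1.235
v -3.814 -1.963 -2.637
v -5.012 -1.076 -1.116
v -3.777 -2.426 -2.338
v -4.976 -1.539 -0.817
v -3.5 -2.71 -1.954
v -4.699 -1.823 -0.433
v -3.071 -2.726 -1.607
v -4.27 -1.839 -0.086
v -2.626 -2.467 -1.407
v -3.825 -1.58 0.114
f 1 12 6
f 1 6 2
f 1 2 8
f 1 8 11
f 1 11 12
f 2 6 10
f 6 12 5
f 12 11 3
f 11 8 7
f 8 2 9
f 4 10 5
f 4 5 3
f 4 3 7
f 4 7 9
f 4 9 10
f 5 10 6
f 3 5 12
f 7 3 11
f 9 7 8
f 10 9 2
f 14 13 17
f 14 17 15
f 15 17 18
f 15 18 16
f 17 13 19
f 17 19 18
f 18 19 20
f 18 20 16
f 19 13 21
f 19 21 20
f 20 21 22
f 20 22 16
f 21 13 23
f 21 23 22
f 22 23 24
f 22 24 16
f 23 13 25
f 23 25 24
f 24 25 26
f 24 26 16
f 25 13 27
f 25 27 26
f 26 27 28
f 26 28 16
f 27 13 29
f 27 29 28
f 28 29 30
f 28 30 16
f 29 13 31
f 29 31 30
f 30 31 32
f 30 32 16
f 31 13 33
f 31 33 32
f 32 33 34
f 32 34 16
f 33 13 35
f 33 35 34
f 34 35 36
f 34 36 16
f 35 13 14
f 35 14 36
f 36 14 15
f 36 15 16



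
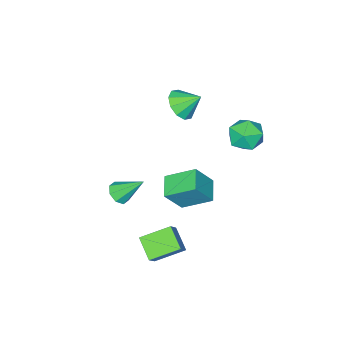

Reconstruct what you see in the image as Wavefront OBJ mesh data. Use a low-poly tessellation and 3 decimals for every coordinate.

v -2.322 -3.261 1.53
v -1.408 -3.151 2.015
v -2.918 -2.359 2.45
v -1.443 -2.705 1.554
v -1.814 -2.471 1.084
v -2.378 -2.539 0.784
v -2.921 -2.883 0.77
v -3.235 -3.372 1.046
v -3.2 -3.818 1.507
v -2.829 -4.052 1.977
v -2.265 -3.984 2.277
v -1.722 -3.64 2.291
v 2.826 2.591 -3.393
v 2.441 1.419 -2.631
v 3.565 2.979 -2.422
v 3.179 1.807 -1.66
v 4.201 1.693 -4.08
v 3.815 0.521 -3.318
v 4.939 2.081 -3.109
v 4.554 0.909 -2.347
v -0.615 1.009 -0.959
v 0.35 0.687 0.476
v 0.303 1.957 -1.364
v 1.268 1.634 0.072
v 0.352 -0.334 -1.912
v 1.317 -0.657 -0.476
v 1.27 0.613 -2.316
v 2.235 0.291 -0.881
v 2.598 -2.86 -2.717
v 2.902 -3.287 -2.18
v 1.842 -1.72 -1.383
v 3.25 -2.862 -2.346
v 3.216 -2.436 -2.729
v 2.82 -2.258 -3.105
v 2.294 -2.434 -3.254
v 1.946 -2.859 -3.087
v 1.98 -3.285 -2.704
v 2.375 -3.462 -2.328
v -2.353 2.652 3.933
v -1.672 3.488 4.115
v -1.028 1.732 3.205
v -0.347 2.568 3.387
v -0.739 1.989 4.228
v -1.558 2.558 4.678
v -1.142 2.662 2.642
v -1.961 3.231 3.092
v -0.924 3.495 3.317
v -0.675 3.079 4.297
v -2.025 2.141 3.023
v -1.776 1.725 4.003
f 2 1 4
f 2 4 3
f 4 1 5
f 4 5 3
f 5 1 6
f 5 6 3
f 6 1 7
f 6 7 3
f 7 1 8
f 7 8 3
f 8 1 9
f 8 9 3
f 9 1 10
f 9 10 3
f 10 1 11
f 10 11 3
f 11 1 12
f 11 12 3
f 12 1 2
f 12 2 3
f 14 16 13
f 17 14 13
f 13 16 15
f 15 17 13
f 14 20 16
f 18 14 17
f 18 20 14
f 16 20 15
f 19 17 15
f 15 20 19
f 19 18 17
f 20 18 19
f 22 24 21
f 25 22 21
f 21 24 23
f 23 25 21
f 22 28 24
f 26 22 25
f 26 28 22
f 24 28 23
f 27 25 23
f 23 28 27
f 27 26 25
f 28 26 27
f 30 29 32
f 30 32 31
f 32 29 33
f 32 33 31
f 33 29 34
f 33 34 31
f 34 29 35
f 34 35 31
f 35 29 36
f 35 36 31
f 36 29 37
f 36 37 31
f 37 29 38
f 37 38 31
f 38 29 30
f 38 30 31
f 39 50 44
f 39 44 40
f 39 40 46
f 39 46 49
f 39 49 50
f 40 44 48
f 44 50 43
f 50 49 41
f 49 46 45
f 46 40 47
f 42 48 43
f 42 43 41
f 42 41 45
f 42 45 47
f 42 47 48
f 43 48 44
f 41 43 50
f 45 41 49
f 47 45 46
f 48 47 40



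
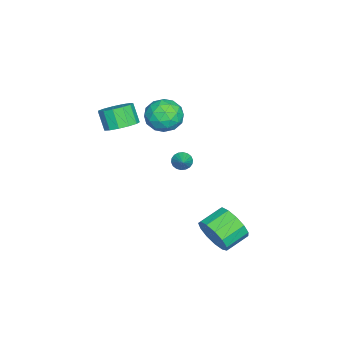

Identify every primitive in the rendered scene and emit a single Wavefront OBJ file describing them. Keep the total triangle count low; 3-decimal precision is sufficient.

v -0.375 0.748 -0.919
v -0.175 0.993 -1.356
v 0.475 1.012 -0.381
v -0.297 1.169 -1.248
v -0.435 1.262 -1.075
v -0.562 1.253 -0.871
v -0.651 1.144 -0.676
v -0.686 0.957 -0.529
v -0.659 0.729 -0.46
v -0.576 0.504 -0.481
v -0.454 0.328 -0.589
v -0.315 0.235 -0.762
v -0.189 0.244 -0.967
v -0.1 0.353 -1.161
v -0.065 0.54 -1.308
v -0.092 0.768 -1.378
v -2.979 -0.104 0.943
v -2.037 0.343 0.692
v -2.163 -1.563 1.408
v -1.221 -1.116 1.157
v -1.774 -0.761 2.005
v -2.278 0.14 1.717
v -1.922 -1.36 0.383
v -2.426 -0.459 0.095
v -1.383 -0.433 0.346
v -1.292 -0.063 1.348
v -2.908 -1.157 0.752
v -2.817 -0.787 1.754
v -2.58 0.248 0.777
v -1.62 -1.468 1.323
v -1.945 -1.259 1.821
v -1.392 -0.997 1.674
v -2.722 0.129 1.379
v -2.168 0.391 1.232
v -2.013 -0.258 2.003
v -2.032 -1.611 0.868
v -1.478 -1.349 0.721
v -2.808 -0.223 0.426
v -2.255 0.039 0.279
v -2.187 -0.962 0.097
v -1.642 0.054 0.426
v -1.162 -0.804 0.699
v -1.574 -0.947 0.244
v -1.87 -0.417 0.075
v -1.588 0.272 1.015
v -1.108 -0.586 1.288
v -1.434 -0.378 1.786
v -1.73 0.152 1.618
v -1.204 -0.185 0.812
v -3.092 -0.634 0.812
v -2.612 -1.492 1.085
v -2.47 -1.372 0.482
v -2.766 -0.842 0.314
v -3.038 -0.416 1.401
v -2.558 -1.274 1.674
v -2.33 -0.803 2.025
v -2.626 -0.273 1.856
v -2.996 -1.035 1.288
v -0.2 -2.258 1.288
v 0.353 -1.726 1.777
v -0.107 -2.17 2.781
v -0.66 -2.702 2.292
v -0.076 -1.456 1.7
v -0.536 -1.9 2.703
v -0.544 -1.441 1.492
v -1.004 -1.885 2.496
v -0.904 -1.685 1.219
v -1.363 -2.129 2.223
v -1.039 -2.111 0.969
v -1.499 -2.555 1.972
v -0.909 -2.584 0.819
v -1.369 -3.028 1.823
v -0.553 -2.953 0.819
v -1.013 -3.397 1.823
v -0.085 -3.102 0.967
v -0.545 -3.546 1.971
v 0.346 -2.983 1.218
v -0.114 -3.427 2.222
v 0.604 -2.633 1.49
v 0.144 -3.077 2.494
v 0.607 -2.165 1.699
v 0.147 -2.609 2.703
v 2.619 3.013 -3.842
v 3.215 3.25 -2.985
v 2.218 4.084 -2.522
v 1.621 3.847 -3.378
v 3.357 3.655 -3.408
v 2.36 4.489 -2.945
v 3.265 3.856 -3.969
v 2.268 4.69 -3.506
v 2.967 3.79 -4.489
v 1.97 4.624 -4.026
v 2.559 3.477 -4.804
v 1.562 4.311 -4.341
v 2.17 3.017 -4.813
v 1.173 3.851 -4.35
v 1.923 2.555 -4.514
v 0.926 3.389 -4.05
v 1.897 2.239 -4.001
v 0.9 3.073 -3.538
v 2.1 2.169 -3.438
v 1.103 3.003 -2.974
v 2.468 2.366 -3.003
v 1.471 3.2 -2.539
v 2.883 2.769 -2.834
v 1.886 3.603 -2.371
f 2 1 4
f 2 4 3
f 4 1 5
f 4 5 3
f 5 1 6
f 5 6 3
f 6 1 7
f 6 7 3
f 7 1 8
f 7 8 3
f 8 1 9
f 8 9 3
f 9 1 10
f 9 10 3
f 10 1 11
f 10 11 3
f 11 1 12
f 11 12 3
f 12 1 13
f 12 13 3
f 13 1 14
f 13 14 3
f 14 1 15
f 14 15 3
f 15 1 16
f 15 16 3
f 16 1 2
f 16 2 3
f 17 54 33
f 54 28 57
f 33 57 22
f 54 57 33
f 17 33 29
f 33 22 34
f 29 34 18
f 33 34 29
f 17 29 38
f 29 18 39
f 38 39 24
f 29 39 38
f 17 38 50
f 38 24 53
f 50 53 27
f 38 53 50
f 17 50 54
f 50 27 58
f 54 58 28
f 50 58 54
f 18 34 45
f 34 22 48
f 45 48 26
f 34 48 45
f 22 57 35
f 57 28 56
f 35 56 21
f 57 56 35
f 28 58 55
f 58 27 51
f 55 51 19
f 58 51 55
f 27 53 52
f 53 24 40
f 52 40 23
f 53 40 52
f 24 39 44
f 39 18 41
f 44 41 25
f 39 41 44
f 20 46 32
f 46 26 47
f 32 47 21
f 46 47 32
f 20 32 30
f 32 21 31
f 30 31 19
f 32 31 30
f 20 30 37
f 30 19 36
f 37 36 23
f 30 36 37
f 20 37 42
f 37 23 43
f 42 43 25
f 37 43 42
f 20 42 46
f 42 25 49
f 46 49 26
f 42 49 46
f 21 47 35
f 47 26 48
f 35 48 22
f 47 48 35
f 19 31 55
f 31 21 56
f 55 56 28
f 31 56 55
f 23 36 52
f 36 19 51
f 52 51 27
f 36 51 52
f 25 43 44
f 43 23 40
f 44 40 24
f 43 40 44
f 26 49 45
f 49 25 41
f 45 41 18
f 49 41 45
f 60 59 63
f 60 63 61
f 61 63 64
f 61 64 62
f 63 59 65
f 63 65 64
f 64 65 66
f 64 66 62
f 65 59 67
f 65 67 66
f 66 67 68
f 66 68 62
f 67 59 69
f 67 69 68
f 68 69 70
f 68 70 62
f 69 59 71
f 69 71 70
f 70 71 72
f 70 72 62
f 71 59 73
f 71 73 72
f 72 73 74
f 72 74 62
f 73 59 75
f 73 75 74
f 74 75 76
f 74 76 62
f 75 59 77
f 75 77 76
f 76 77 78
f 76 78 62
f 77 59 79
f 77 79 78
f 78 79 80
f 78 80 62
f 79 59 81
f 79 81 80
f 80 81 82
f 80 82 62
f 81 59 60
f 81 60 82
f 82 60 61
f 82 61 62
f 84 83 87
f 84 87 85
f 85 87 88
f 85 88 86
f 87 83 89
f 87 89 88
f 88 89 90
f 88 90 86
f 89 83 91
f 89 91 90
f 90 91 92
f 90 92 86
f 91 83 93
f 91 93 92
f 92 93 94
f 92 94 86
f 93 83 95
f 93 95 94
f 94 95 96
f 94 96 86
f 95 83 97
f 95 97 96
f 96 97 98
f 96 98 86
f 97 83 99
f 97 99 98
f 98 99 100
f 98 100 86
f 99 83 101
f 99 101 100
f 100 101 102
f 100 102 86
f 101 83 103
f 101 103 102
f 102 103 104
f 102 104 86
f 103 83 105
f 103 105 104
f 104 105 106
f 104 106 86
f 105 83 84
f 105 84 106
f 106 84 85
f 106 85 86



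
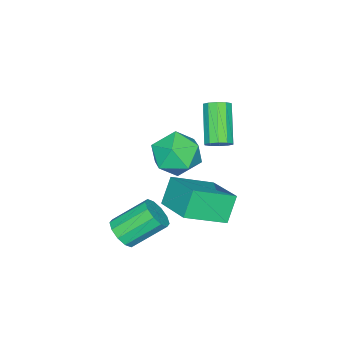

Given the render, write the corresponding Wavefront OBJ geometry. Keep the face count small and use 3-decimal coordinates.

v 3.935 -2.886 -2.157
v 4.498 -2.334 -2.198
v 3.508 -1.241 -1.064
v 2.945 -1.794 -1.023
v 4.178 -2.25 -2.558
v 3.188 -1.158 -1.423
v 3.765 -2.41 -2.764
v 2.776 -1.317 -1.63
v 3.417 -2.751 -2.739
v 2.428 -1.659 -1.604
v 3.267 -3.144 -2.491
v 2.277 -2.052 -1.357
v 3.372 -3.439 -2.116
v 2.382 -2.346 -0.982
v 3.692 -3.522 -1.757
v 2.702 -2.43 -0.622
v 4.104 -3.363 -1.55
v 3.115 -2.27 -0.416
v 4.452 -3.021 -1.576
v 3.463 -1.929 -0.441
v 4.603 -2.628 -1.823
v 3.613 -1.536 -0.689
v 0.539 -0.389 2.307
v 0.9 -0.193 2.757
v -0.317 -1.034 4.103
v -0.679 -1.231 3.653
v 0.642 0.074 2.69
v -0.575 -0.768 4.036
v 0.344 0.163 2.477
v -0.873 -0.678 3.823
v 0.121 0.042 2.199
v -1.096 -0.8 3.545
v 0.057 -0.244 1.962
v -1.16 -1.086 3.308
v 0.177 -0.586 1.857
v -1.04 -1.427 3.203
v 0.435 -0.852 1.924
v -0.782 -1.694 3.27
v 0.733 -0.942 2.137
v -0.484 -1.783 3.483
v 0.956 -0.82 2.415
v -0.261 -1.662 3.761
v 1.02 -0.534 2.652
v -0.197 -1.376 3.998
v -2.005 -3.189 -0.424
v -1.156 -2.428 0.092
v -0.524 -4.212 -1.352
v 0.325 -3.451 -0.836
v -0.311 -4.256 -0.12
v -1.226 -3.624 0.454
v -0.454 -3.016 -1.714
v -1.369 -2.384 -1.14
v -0.197 -2.321 -0.705
v -0.109 -3.087 0.28
v -1.571 -3.553 -1.54
v -1.483 -4.319 -0.555
v 0.87 -2.502 -0.557
v 1.817 -0.797 0.074
v -0.631 -1.326 -1.483
v 0.317 0.379 -0.852
v 1.623 -2.479 -1.748
v 2.571 -0.774 -1.117
v 0.123 -1.303 -2.674
v 1.07 0.402 -2.043
f 2 1 5
f 2 5 3
f 3 5 6
f 3 6 4
f 5 1 7
f 5 7 6
f 6 7 8
f 6 8 4
f 7 1 9
f 7 9 8
f 8 9 10
f 8 10 4
f 9 1 11
f 9 11 10
f 10 11 12
f 10 12 4
f 11 1 13
f 11 13 12
f 12 13 14
f 12 14 4
f 13 1 15
f 13 15 14
f 14 15 16
f 14 16 4
f 15 1 17
f 15 17 16
f 16 17 18
f 16 18 4
f 17 1 19
f 17 19 18
f 18 19 20
f 18 20 4
f 19 1 21
f 19 21 20
f 20 21 22
f 20 22 4
f 21 1 2
f 21 2 22
f 22 2 3
f 22 3 4
f 24 23 27
f 24 27 25
f 25 27 28
f 25 28 26
f 27 23 29
f 27 29 28
f 28 29 30
f 28 30 26
f 29 23 31
f 29 31 30
f 30 31 32
f 30 32 26
f 31 23 33
f 31 33 32
f 32 33 34
f 32 34 26
f 33 23 35
f 33 35 34
f 34 35 36
f 34 36 26
f 35 23 37
f 35 37 36
f 36 37 38
f 36 38 26
f 37 23 39
f 37 39 38
f 38 39 40
f 38 40 26
f 39 23 41
f 39 41 40
f 40 41 42
f 40 42 26
f 41 23 43
f 41 43 42
f 42 43 44
f 42 44 26
f 43 23 24
f 43 24 44
f 44 24 25
f 44 25 26
f 45 56 50
f 45 50 46
f 45 46 52
f 45 52 55
f 45 55 56
f 46 50 54
f 50 56 49
f 56 55 47
f 55 52 51
f 52 46 53
f 48 54 49
f 48 49 47
f 48 47 51
f 48 51 53
f 48 53 54
f 49 54 50
f 47 49 56
f 51 47 55
f 53 51 52
f 54 53 46
f 58 60 57
f 61 58 57
f 57 60 59
f 59 61 57
f 58 64 60
f 62 58 61
f 62 64 58
f 60 64 59
f 63 61 59
f 59 64 63
f 63 62 61
f 64 62 63



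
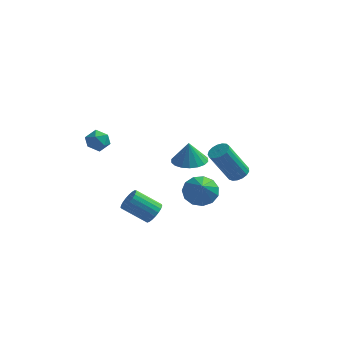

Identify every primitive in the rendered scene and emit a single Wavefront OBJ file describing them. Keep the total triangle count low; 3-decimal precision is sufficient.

v 0.6 3.464 -3.464
v 1.313 3.071 -4.009
v 0.9 2.336 -2.256
v 1.551 3.463 -3.701
v 1.486 3.856 -3.318
v 1.141 4.124 -2.981
v 0.623 4.183 -2.798
v 0.098 4.014 -2.825
v -0.267 3.67 -3.056
v -0.358 3.261 -3.416
v -0.144 2.917 -3.791
v 0.306 2.746 -4.062
v 0.849 2.804 -4.143
v -0.045 3.76 -1.353
v 0.843 4.172 -1.325
v -0.115 3.82 -0.067
v 0.578 4.516 -1.355
v 0.188 4.711 -1.385
v -0.247 4.717 -1.409
v -0.643 4.534 -1.422
v -0.92 4.197 -1.421
v -1.024 3.774 -1.407
v -0.934 3.348 -1.382
v -0.669 3.003 -1.351
v -0.279 2.809 -1.321
v 0.156 2.802 -1.298
v 0.552 2.986 -1.285
v 0.829 3.322 -1.286
v 0.933 3.746 -1.3
v 3.078 0.658 0.164
v 3.552 0.315 0.336
v 2.596 -0.101 2.147
v 2.122 0.242 1.976
v 3.62 0.582 0.433
v 2.664 0.166 2.244
v 3.564 0.866 0.469
v 2.608 0.45 2.28
v 3.396 1.103 0.435
v 2.44 0.686 2.246
v 3.156 1.238 0.339
v 2.2 0.821 2.15
v 2.897 1.24 0.203
v 1.941 0.823 2.014
v 2.68 1.108 0.058
v 1.724 0.692 1.869
v 2.554 0.874 -0.062
v 1.598 0.458 1.749
v 2.548 0.59 -0.131
v 1.592 0.174 1.68
v 2.664 0.322 -0.132
v 1.708 -0.094 1.68
v 2.874 0.131 -0.065
v 1.918 -0.286 1.747
v 3.131 0.061 0.055
v 2.175 -0.356 1.866
v 3.376 0.127 0.199
v 2.42 -0.29 2.011
v -0.637 -2.042 -1.518
v -0.263 -1.942 -0.984
v -1.548 -2.019 -0.068
v -1.923 -2.118 -0.602
v -0.329 -1.686 -1.055
v -1.614 -1.762 -0.14
v -0.449 -1.491 -1.207
v -1.734 -1.567 -0.291
v -0.601 -1.391 -1.413
v -1.886 -1.468 -0.497
v -0.76 -1.404 -1.636
v -2.045 -1.481 -0.721
v -0.897 -1.527 -1.839
v -2.182 -1.604 -0.924
v -0.99 -1.739 -1.987
v -2.275 -1.816 -1.071
v -1.021 -2.004 -2.053
v -2.306 -2.08 -1.138
v -0.986 -2.275 -2.027
v -2.272 -2.351 -1.112
v -0.891 -2.505 -1.913
v -2.177 -2.582 -0.997
v -0.752 -2.656 -1.73
v -2.038 -2.732 -0.815
v -0.593 -2.7 -1.511
v -1.879 -2.777 -0.595
v -0.442 -2.631 -1.293
v -1.727 -2.707 -0.377
v -0.325 -2.459 -1.114
v -1.61 -2.536 -0.198
v -0.261 -2.216 -1.004
v -1.546 -2.292 -0.089
v -3.813 -2.563 3.297
v -3.317 -2.086 3.208
v -3.323 -2.894 4.252
v -2.827 -2.417 4.163
v -3.475 -2.219 4.312
v -3.778 -2.015 3.722
v -2.862 -2.965 3.738
v -3.165 -2.761 3.148
v -2.729 -2.335 3.481
v -3.108 -1.874 3.835
v -3.532 -3.106 3.625
v -3.911 -2.645 3.979
f 2 1 4
f 2 4 3
f 4 1 5
f 4 5 3
f 5 1 6
f 5 6 3
f 6 1 7
f 6 7 3
f 7 1 8
f 7 8 3
f 8 1 9
f 8 9 3
f 9 1 10
f 9 10 3
f 10 1 11
f 10 11 3
f 11 1 12
f 11 12 3
f 12 1 13
f 12 13 3
f 13 1 2
f 13 2 3
f 15 14 17
f 15 17 16
f 17 14 18
f 17 18 16
f 18 14 19
f 18 19 16
f 19 14 20
f 19 20 16
f 20 14 21
f 20 21 16
f 21 14 22
f 21 22 16
f 22 14 23
f 22 23 16
f 23 14 24
f 23 24 16
f 24 14 25
f 24 25 16
f 25 14 26
f 25 26 16
f 26 14 27
f 26 27 16
f 27 14 28
f 27 28 16
f 28 14 29
f 28 29 16
f 29 14 15
f 29 15 16
f 31 30 34
f 31 34 32
f 32 34 35
f 32 35 33
f 34 30 36
f 34 36 35
f 35 36 37
f 35 37 33
f 36 30 38
f 36 38 37
f 37 38 39
f 37 39 33
f 38 30 40
f 38 40 39
f 39 40 41
f 39 41 33
f 40 30 42
f 40 42 41
f 41 42 43
f 41 43 33
f 42 30 44
f 42 44 43
f 43 44 45
f 43 45 33
f 44 30 46
f 44 46 45
f 45 46 47
f 45 47 33
f 46 30 48
f 46 48 47
f 47 48 49
f 47 49 33
f 48 30 50
f 48 50 49
f 49 50 51
f 49 51 33
f 50 30 52
f 50 52 51
f 51 52 53
f 51 53 33
f 52 30 54
f 52 54 53
f 53 54 55
f 53 55 33
f 54 30 56
f 54 56 55
f 55 56 57
f 55 57 33
f 56 30 31
f 56 31 57
f 57 31 32
f 57 32 33
f 59 58 62
f 59 62 60
f 60 62 63
f 60 63 61
f 62 58 64
f 62 64 63
f 63 64 65
f 63 65 61
f 64 58 66
f 64 66 65
f 65 66 67
f 65 67 61
f 66 58 68
f 66 68 67
f 67 68 69
f 67 69 61
f 68 58 70
f 68 70 69
f 69 70 71
f 69 71 61
f 70 58 72
f 70 72 71
f 71 72 73
f 71 73 61
f 72 58 74
f 72 74 73
f 73 74 75
f 73 75 61
f 74 58 76
f 74 76 75
f 75 76 77
f 75 77 61
f 76 58 78
f 76 78 77
f 77 78 79
f 77 79 61
f 78 58 80
f 78 80 79
f 79 80 81
f 79 81 61
f 80 58 82
f 80 82 81
f 81 82 83
f 81 83 61
f 82 58 84
f 82 84 83
f 83 84 85
f 83 85 61
f 84 58 86
f 84 86 85
f 85 86 87
f 85 87 61
f 86 58 88
f 86 88 87
f 87 88 89
f 87 89 61
f 88 58 59
f 88 59 89
f 89 59 60
f 89 60 61
f 90 101 95
f 90 95 91
f 90 91 97
f 90 97 100
f 90 100 101
f 91 95 99
f 95 101 94
f 101 100 92
f 100 97 96
f 97 91 98
f 93 99 94
f 93 94 92
f 93 92 96
f 93 96 98
f 93 98 99
f 94 99 95
f 92 94 101
f 96 92 100
f 98 96 97
f 99 98 91



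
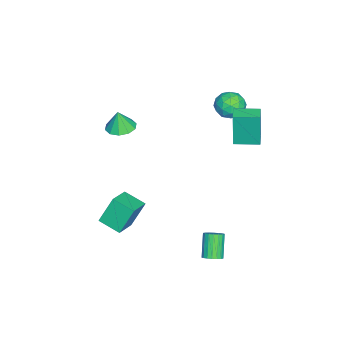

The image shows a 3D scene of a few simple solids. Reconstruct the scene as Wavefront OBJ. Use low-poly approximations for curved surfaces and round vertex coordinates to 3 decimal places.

v 1.462 -3.554 -4.155
v 0.933 -2.886 -2.547
v 1.789 -2.252 -4.588
v 1.26 -1.585 -2.979
v 2.92 -3.735 -3.601
v 2.391 -3.068 -1.992
v 3.247 -2.434 -4.033
v 2.718 -1.766 -2.425
v 3.795 2.972 -4.225
v 4.26 2.825 -3.892
v 3.329 2.621 -2.682
v 2.865 2.768 -3.015
v 4.245 3.085 -3.86
v 3.314 2.881 -2.65
v 4.141 3.323 -3.9
v 3.21 3.119 -2.69
v 3.969 3.491 -4.004
v 3.038 3.287 -2.794
v 3.762 3.556 -4.152
v 2.831 3.353 -2.942
v 3.562 3.506 -4.315
v 2.631 3.302 -3.105
v 3.408 3.35 -4.459
v 2.477 3.146 -3.25
v 3.331 3.119 -4.558
v 2.4 2.915 -3.348
v 3.346 2.859 -4.59
v 2.415 2.655 -3.38
v 3.45 2.621 -4.55
v 2.519 2.417 -3.34
v 3.622 2.453 -4.446
v 2.691 2.249 -3.236
v 3.829 2.387 -4.298
v 2.898 2.184 -3.088
v 4.029 2.438 -4.135
v 3.098 2.234 -2.925
v 4.183 2.594 -3.99
v 3.252 2.39 -2.781
v -0.881 -3.668 1.44
v -0.284 -3.01 1.485
v -0.819 -3.812 2.7
v -0.785 -2.788 1.535
v -1.323 -2.903 1.549
v -1.692 -3.31 1.521
v -1.752 -3.854 1.462
v -1.479 -4.326 1.394
v -0.978 -4.548 1.344
v -0.44 -4.433 1.331
v -0.071 -4.026 1.359
v -0.011 -3.483 1.418
v -2.74 2.958 3.458
v -1.849 2.744 3.693
v -3.031 1.476 3.207
v -2.14 1.262 3.442
v -2.742 1.57 4.104
v -2.562 2.486 4.259
v -2.318 1.734 2.641
v -2.138 2.65 2.796
v -1.588 1.987 3.188
v -1.85 1.886 4.091
v -3.03 2.334 2.809
v -3.292 2.233 3.712
v -2.269 2.981 3.598
v -2.611 1.239 3.302
v -2.965 1.42 3.692
v -2.441 1.294 3.829
v -2.688 2.829 3.93
v -2.164 2.703 4.068
v -2.689 2.013 4.309
v -2.716 1.517 2.832
v -2.192 1.391 2.97
v -2.439 2.926 3.071
v -1.915 2.8 3.208
v -2.191 2.207 2.591
v -1.592 2.411 3.438
v -1.763 1.539 3.291
v -1.867 1.817 2.82
v -1.762 2.356 2.912
v -1.746 2.351 3.969
v -1.916 1.48 3.822
v -2.27 1.661 4.211
v -2.165 2.199 4.302
v -1.592 1.906 3.673
v -2.964 2.74 3.078
v -3.134 1.869 2.931
v -2.715 2.021 2.598
v -2.61 2.559 2.689
v -3.117 2.681 3.609
v -3.288 1.809 3.462
v -3.118 1.864 3.988
v -3.013 2.403 4.08
v -3.288 2.314 3.227
v -0.867 2.776 2.287
v -0.991 2.69 4.411
v -1.201 4.186 2.324
v -1.325 4.1 4.449
v 0.085 3 2.351
v -0.039 2.914 4.476
v -0.249 4.41 2.389
v -0.373 4.324 4.513
f 2 4 1
f 5 2 1
f 1 4 3
f 3 5 1
f 2 8 4
f 6 2 5
f 6 8 2
f 4 8 3
f 7 5 3
f 3 8 7
f 7 6 5
f 8 6 7
f 10 9 13
f 10 13 11
f 11 13 14
f 11 14 12
f 13 9 15
f 13 15 14
f 14 15 16
f 14 16 12
f 15 9 17
f 15 17 16
f 16 17 18
f 16 18 12
f 17 9 19
f 17 19 18
f 18 19 20
f 18 20 12
f 19 9 21
f 19 21 20
f 20 21 22
f 20 22 12
f 21 9 23
f 21 23 22
f 22 23 24
f 22 24 12
f 23 9 25
f 23 25 24
f 24 25 26
f 24 26 12
f 25 9 27
f 25 27 26
f 26 27 28
f 26 28 12
f 27 9 29
f 27 29 28
f 28 29 30
f 28 30 12
f 29 9 31
f 29 31 30
f 30 31 32
f 30 32 12
f 31 9 33
f 31 33 32
f 32 33 34
f 32 34 12
f 33 9 35
f 33 35 34
f 34 35 36
f 34 36 12
f 35 9 37
f 35 37 36
f 36 37 38
f 36 38 12
f 37 9 10
f 37 10 38
f 38 10 11
f 38 11 12
f 40 39 42
f 40 42 41
f 42 39 43
f 42 43 41
f 43 39 44
f 43 44 41
f 44 39 45
f 44 45 41
f 45 39 46
f 45 46 41
f 46 39 47
f 46 47 41
f 47 39 48
f 47 48 41
f 48 39 49
f 48 49 41
f 49 39 50
f 49 50 41
f 50 39 40
f 50 40 41
f 51 88 67
f 88 62 91
f 67 91 56
f 88 91 67
f 51 67 63
f 67 56 68
f 63 68 52
f 67 68 63
f 51 63 72
f 63 52 73
f 72 73 58
f 63 73 72
f 51 72 84
f 72 58 87
f 84 87 61
f 72 87 84
f 51 84 88
f 84 61 92
f 88 92 62
f 84 92 88
f 52 68 79
f 68 56 82
f 79 82 60
f 68 82 79
f 56 91 69
f 91 62 90
f 69 90 55
f 91 90 69
f 62 92 89
f 92 61 85
f 89 85 53
f 92 85 89
f 61 87 86
f 87 58 74
f 86 74 57
f 87 74 86
f 58 73 78
f 73 52 75
f 78 75 59
f 73 75 78
f 54 80 66
f 80 60 81
f 66 81 55
f 80 81 66
f 54 66 64
f 66 55 65
f 64 65 53
f 66 65 64
f 54 64 71
f 64 53 70
f 71 70 57
f 64 70 71
f 54 71 76
f 71 57 77
f 76 77 59
f 71 77 76
f 54 76 80
f 76 59 83
f 80 83 60
f 76 83 80
f 55 81 69
f 81 60 82
f 69 82 56
f 81 82 69
f 53 65 89
f 65 55 90
f 89 90 62
f 65 90 89
f 57 70 86
f 70 53 85
f 86 85 61
f 70 85 86
f 59 77 78
f 77 57 74
f 78 74 58
f 77 74 78
f 60 83 79
f 83 59 75
f 79 75 52
f 83 75 79
f 94 96 93
f 97 94 93
f 93 96 95
f 95 97 93
f 94 100 96
f 98 94 97
f 98 100 94
f 96 100 95
f 99 97 95
f 95 100 99
f 99 98 97
f 100 98 99



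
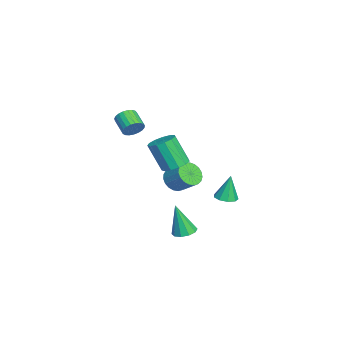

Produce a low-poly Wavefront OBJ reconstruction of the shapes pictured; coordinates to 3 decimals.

v -3.9 -0.423 -3.237
v -3.6 0.017 -3.9
v -2.92 0.902 -3.006
v -3.22 0.463 -2.343
v -3.905 0.183 -3.833
v -3.225 1.068 -2.94
v -4.209 0.245 -3.663
v -3.528 1.13 -2.77
v -4.459 0.191 -3.42
v -3.779 1.076 -2.526
v -4.613 0.031 -3.144
v -3.932 0.917 -2.251
v -4.643 -0.207 -2.885
v -3.963 0.678 -1.991
v -4.545 -0.482 -2.687
v -3.865 0.403 -1.793
v -4.336 -0.748 -2.583
v -3.655 0.138 -1.69
v -4.051 -0.957 -2.593
v -3.371 -0.071 -1.699
v -3.74 -1.073 -2.714
v -3.06 -0.188 -1.82
v -3.457 -1.078 -2.925
v -2.777 -0.192 -2.032
v -3.25 -0.969 -3.191
v -2.57 -0.083 -2.297
v -3.156 -0.765 -3.464
v -2.476 0.12 -2.57
v -3.191 -0.502 -3.698
v -2.51 0.383 -2.804
v -3.348 -0.226 -3.852
v -2.668 0.659 -2.959
v 2.755 0.312 -3.391
v 3.115 0.899 -3.218
v 2.645 -0.192 -1.449
v 2.688 0.997 -3.217
v 2.286 0.834 -3.282
v 2.063 0.471 -3.389
v 2.105 0.048 -3.497
v 2.395 -0.274 -3.564
v 2.822 -0.373 -3.565
v 3.224 -0.209 -3.5
v 3.447 0.154 -3.393
v 3.405 0.577 -3.286
v 3.819 2.498 -0.066
v 4.469 2.598 -0.016
v 3.661 2.742 1.466
v 4.259 2.989 -0.099
v 3.842 3.15 -0.168
v 3.415 3.005 -0.189
v 3.177 2.624 -0.152
v 3.239 2.183 -0.076
v 3.572 1.89 0.005
v 4.021 1.881 0.053
v 4.375 2.161 0.045
v -1.824 -0.317 -0.881
v -1.322 0.256 -0.503
v -1.714 -0.551 1.239
v -2.216 -1.123 0.861
v -1.761 0.447 -0.514
v -2.153 -0.36 1.229
v -2.22 0.396 -0.641
v -2.612 -0.411 1.102
v -2.553 0.119 -0.844
v -2.946 -0.688 0.898
v -2.655 -0.297 -1.059
v -3.047 -1.104 0.683
v -2.492 -0.719 -1.218
v -2.885 -1.526 0.524
v -2.118 -1.013 -1.27
v -2.511 -1.82 0.473
v -1.65 -1.086 -1.198
v -2.043 -1.893 0.544
v -1.237 -0.915 -1.026
v -1.63 -1.721 0.717
v -1.011 -0.554 -0.808
v -1.403 -1.36 0.935
v -1.042 -0.117 -0.613
v -1.435 -0.924 1.13
v -0.345 -2.548 2.73
v 0.056 -2.902 3.117
v -0.874 -3.386 3.637
v -1.275 -3.032 3.25
v 0.02 -2.674 3.265
v -0.909 -3.158 3.785
v -0.079 -2.424 3.321
v -1.008 -2.908 3.841
v -0.224 -2.195 3.275
v -1.153 -2.68 3.795
v -0.39 -2.028 3.134
v -1.319 -2.513 3.654
v -0.548 -1.95 2.924
v -1.478 -2.435 3.444
v -0.671 -1.976 2.68
v -1.601 -2.461 3.2
v -0.738 -2.101 2.445
v -1.667 -2.585 2.965
v -0.737 -2.302 2.259
v -1.666 -2.787 2.779
v -0.668 -2.547 2.154
v -1.597 -3.031 2.674
v -0.543 -2.791 2.149
v -1.473 -3.276 2.67
v -0.385 -2.994 2.245
v -1.314 -3.478 2.765
v -0.219 -3.119 2.424
v -1.148 -3.603 2.944
v -0.075 -3.145 2.656
v -1.004 -3.63 3.177
v 0.022 -3.068 2.901
v -0.907 -3.553 3.422
f 2 1 5
f 2 5 3
f 3 5 6
f 3 6 4
f 5 1 7
f 5 7 6
f 6 7 8
f 6 8 4
f 7 1 9
f 7 9 8
f 8 9 10
f 8 10 4
f 9 1 11
f 9 11 10
f 10 11 12
f 10 12 4
f 11 1 13
f 11 13 12
f 12 13 14
f 12 14 4
f 13 1 15
f 13 15 14
f 14 15 16
f 14 16 4
f 15 1 17
f 15 17 16
f 16 17 18
f 16 18 4
f 17 1 19
f 17 19 18
f 18 19 20
f 18 20 4
f 19 1 21
f 19 21 20
f 20 21 22
f 20 22 4
f 21 1 23
f 21 23 22
f 22 23 24
f 22 24 4
f 23 1 25
f 23 25 24
f 24 25 26
f 24 26 4
f 25 1 27
f 25 27 26
f 26 27 28
f 26 28 4
f 27 1 29
f 27 29 28
f 28 29 30
f 28 30 4
f 29 1 31
f 29 31 30
f 30 31 32
f 30 32 4
f 31 1 2
f 31 2 32
f 32 2 3
f 32 3 4
f 34 33 36
f 34 36 35
f 36 33 37
f 36 37 35
f 37 33 38
f 37 38 35
f 38 33 39
f 38 39 35
f 39 33 40
f 39 40 35
f 40 33 41
f 40 41 35
f 41 33 42
f 41 42 35
f 42 33 43
f 42 43 35
f 43 33 44
f 43 44 35
f 44 33 34
f 44 34 35
f 46 45 48
f 46 48 47
f 48 45 49
f 48 49 47
f 49 45 50
f 49 50 47
f 50 45 51
f 50 51 47
f 51 45 52
f 51 52 47
f 52 45 53
f 52 53 47
f 53 45 54
f 53 54 47
f 54 45 55
f 54 55 47
f 55 45 46
f 55 46 47
f 57 56 60
f 57 60 58
f 58 60 61
f 58 61 59
f 60 56 62
f 60 62 61
f 61 62 63
f 61 63 59
f 62 56 64
f 62 64 63
f 63 64 65
f 63 65 59
f 64 56 66
f 64 66 65
f 65 66 67
f 65 67 59
f 66 56 68
f 66 68 67
f 67 68 69
f 67 69 59
f 68 56 70
f 68 70 69
f 69 70 71
f 69 71 59
f 70 56 72
f 70 72 71
f 71 72 73
f 71 73 59
f 72 56 74
f 72 74 73
f 73 74 75
f 73 75 59
f 74 56 76
f 74 76 75
f 75 76 77
f 75 77 59
f 76 56 78
f 76 78 77
f 77 78 79
f 77 79 59
f 78 56 57
f 78 57 79
f 79 57 58
f 79 58 59
f 81 80 84
f 81 84 82
f 82 84 85
f 82 85 83
f 84 80 86
f 84 86 85
f 85 86 87
f 85 87 83
f 86 80 88
f 86 88 87
f 87 88 89
f 87 89 83
f 88 80 90
f 88 90 89
f 89 90 91
f 89 91 83
f 90 80 92
f 90 92 91
f 91 92 93
f 91 93 83
f 92 80 94
f 92 94 93
f 93 94 95
f 93 95 83
f 94 80 96
f 94 96 95
f 95 96 97
f 95 97 83
f 96 80 98
f 96 98 97
f 97 98 99
f 97 99 83
f 98 80 100
f 98 100 99
f 99 100 101
f 99 101 83
f 100 80 102
f 100 102 101
f 101 102 103
f 101 103 83
f 102 80 104
f 102 104 103
f 103 104 105
f 103 105 83
f 104 80 106
f 104 106 105
f 105 106 107
f 105 107 83
f 106 80 108
f 106 108 107
f 107 108 109
f 107 109 83
f 108 80 110
f 108 110 109
f 109 110 111
f 109 111 83
f 110 80 81
f 110 81 111
f 111 81 82
f 111 82 83

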